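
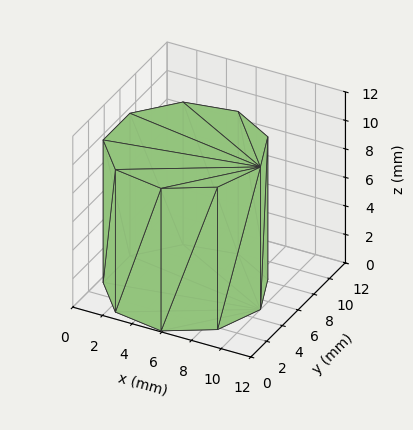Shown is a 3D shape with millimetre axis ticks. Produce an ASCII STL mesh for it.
Reading the render: the shape is a regular 9-sided prism (a cylinder approximated with 9 flat sides), circumscribed radius ≈ 5 mm, height ≈ 10 mm (dimensions read to the nearest mm from the axis ticks). For the STL, each face is triangulated and given an outward normal.

solid part
  facet normal 0.0000 0.0000 -1.0000
    outer loop
      vertex 5.9 9.9 0.0
      vertex 8.8 8.2 0.0
      vertex 10.0 5.0 0.0
    endloop
  endfacet
  facet normal 0.0000 0.0000 -1.0000
    outer loop
      vertex 2.5 9.3 0.0
      vertex 5.9 9.9 0.0
      vertex 10.0 5.0 0.0
    endloop
  endfacet
  facet normal 0.0000 0.0000 -1.0000
    outer loop
      vertex 0.3 6.7 0.0
      vertex 2.5 9.3 0.0
      vertex 10.0 5.0 0.0
    endloop
  endfacet
  facet normal 0.0000 0.0000 -1.0000
    outer loop
      vertex 0.3 3.3 0.0
      vertex 0.3 6.7 0.0
      vertex 10.0 5.0 0.0
    endloop
  endfacet
  facet normal 0.0000 0.0000 -1.0000
    outer loop
      vertex 2.5 0.7 0.0
      vertex 0.3 3.3 0.0
      vertex 10.0 5.0 0.0
    endloop
  endfacet
  facet normal 0.0000 0.0000 -1.0000
    outer loop
      vertex 5.9 0.1 0.0
      vertex 2.5 0.7 0.0
      vertex 10.0 5.0 0.0
    endloop
  endfacet
  facet normal 0.0000 0.0000 -1.0000
    outer loop
      vertex 8.8 1.8 0.0
      vertex 5.9 0.1 0.0
      vertex 10.0 5.0 0.0
    endloop
  endfacet
  facet normal 0.0000 0.0000 1.0000
    outer loop
      vertex 10.0 5.0 10.0
      vertex 8.8 8.2 10.0
      vertex 5.9 9.9 10.0
    endloop
  endfacet
  facet normal 0.0000 0.0000 1.0000
    outer loop
      vertex 10.0 5.0 10.0
      vertex 5.9 9.9 10.0
      vertex 2.5 9.3 10.0
    endloop
  endfacet
  facet normal 0.0000 0.0000 1.0000
    outer loop
      vertex 10.0 5.0 10.0
      vertex 2.5 9.3 10.0
      vertex 0.3 6.7 10.0
    endloop
  endfacet
  facet normal 0.0000 0.0000 1.0000
    outer loop
      vertex 10.0 5.0 10.0
      vertex 0.3 6.7 10.0
      vertex 0.3 3.3 10.0
    endloop
  endfacet
  facet normal 0.0000 0.0000 1.0000
    outer loop
      vertex 10.0 5.0 10.0
      vertex 0.3 3.3 10.0
      vertex 2.5 0.7 10.0
    endloop
  endfacet
  facet normal 0.0000 0.0000 1.0000
    outer loop
      vertex 10.0 5.0 10.0
      vertex 2.5 0.7 10.0
      vertex 5.9 0.1 10.0
    endloop
  endfacet
  facet normal 0.0000 0.0000 1.0000
    outer loop
      vertex 10.0 5.0 10.0
      vertex 5.9 0.1 10.0
      vertex 8.8 1.8 10.0
    endloop
  endfacet
  facet normal 0.9363 0.3511 0.0000
    outer loop
      vertex 10.0 5.0 0.0
      vertex 8.8 8.2 0.0
      vertex 8.8 8.2 10.0
    endloop
  endfacet
  facet normal 0.9363 0.3511 0.0000
    outer loop
      vertex 10.0 5.0 0.0
      vertex 8.8 8.2 10.0
      vertex 10.0 5.0 10.0
    endloop
  endfacet
  facet normal 0.5057 0.8627 0.0000
    outer loop
      vertex 8.8 8.2 0.0
      vertex 5.9 9.9 0.0
      vertex 5.9 9.9 10.0
    endloop
  endfacet
  facet normal 0.5057 0.8627 0.0000
    outer loop
      vertex 8.8 8.2 0.0
      vertex 5.9 9.9 10.0
      vertex 8.8 8.2 10.0
    endloop
  endfacet
  facet normal -0.1738 0.9848 0.0000
    outer loop
      vertex 5.9 9.9 0.0
      vertex 2.5 9.3 0.0
      vertex 2.5 9.3 10.0
    endloop
  endfacet
  facet normal -0.1738 0.9848 0.0000
    outer loop
      vertex 5.9 9.9 0.0
      vertex 2.5 9.3 10.0
      vertex 5.9 9.9 10.0
    endloop
  endfacet
  facet normal -0.7634 0.6459 0.0000
    outer loop
      vertex 2.5 9.3 0.0
      vertex 0.3 6.7 0.0
      vertex 0.3 6.7 10.0
    endloop
  endfacet
  facet normal -0.7634 0.6459 0.0000
    outer loop
      vertex 2.5 9.3 0.0
      vertex 0.3 6.7 10.0
      vertex 2.5 9.3 10.0
    endloop
  endfacet
  facet normal -1.0000 0.0000 0.0000
    outer loop
      vertex 0.3 6.7 0.0
      vertex 0.3 3.3 0.0
      vertex 0.3 3.3 10.0
    endloop
  endfacet
  facet normal -1.0000 0.0000 0.0000
    outer loop
      vertex 0.3 6.7 0.0
      vertex 0.3 3.3 10.0
      vertex 0.3 6.7 10.0
    endloop
  endfacet
  facet normal -0.7634 -0.6459 0.0000
    outer loop
      vertex 0.3 3.3 0.0
      vertex 2.5 0.7 0.0
      vertex 2.5 0.7 10.0
    endloop
  endfacet
  facet normal -0.7634 -0.6459 0.0000
    outer loop
      vertex 0.3 3.3 0.0
      vertex 2.5 0.7 10.0
      vertex 0.3 3.3 10.0
    endloop
  endfacet
  facet normal -0.1738 -0.9848 0.0000
    outer loop
      vertex 2.5 0.7 0.0
      vertex 5.9 0.1 0.0
      vertex 5.9 0.1 10.0
    endloop
  endfacet
  facet normal -0.1738 -0.9848 0.0000
    outer loop
      vertex 2.5 0.7 0.0
      vertex 5.9 0.1 10.0
      vertex 2.5 0.7 10.0
    endloop
  endfacet
  facet normal 0.5057 -0.8627 0.0000
    outer loop
      vertex 5.9 0.1 0.0
      vertex 8.8 1.8 0.0
      vertex 8.8 1.8 10.0
    endloop
  endfacet
  facet normal 0.5057 -0.8627 0.0000
    outer loop
      vertex 5.9 0.1 0.0
      vertex 8.8 1.8 10.0
      vertex 5.9 0.1 10.0
    endloop
  endfacet
  facet normal 0.9363 -0.3511 0.0000
    outer loop
      vertex 8.8 1.8 0.0
      vertex 10.0 5.0 0.0
      vertex 10.0 5.0 10.0
    endloop
  endfacet
  facet normal 0.9363 -0.3511 0.0000
    outer loop
      vertex 8.8 1.8 0.0
      vertex 10.0 5.0 10.0
      vertex 8.8 1.8 10.0
    endloop
  endfacet
endsolid part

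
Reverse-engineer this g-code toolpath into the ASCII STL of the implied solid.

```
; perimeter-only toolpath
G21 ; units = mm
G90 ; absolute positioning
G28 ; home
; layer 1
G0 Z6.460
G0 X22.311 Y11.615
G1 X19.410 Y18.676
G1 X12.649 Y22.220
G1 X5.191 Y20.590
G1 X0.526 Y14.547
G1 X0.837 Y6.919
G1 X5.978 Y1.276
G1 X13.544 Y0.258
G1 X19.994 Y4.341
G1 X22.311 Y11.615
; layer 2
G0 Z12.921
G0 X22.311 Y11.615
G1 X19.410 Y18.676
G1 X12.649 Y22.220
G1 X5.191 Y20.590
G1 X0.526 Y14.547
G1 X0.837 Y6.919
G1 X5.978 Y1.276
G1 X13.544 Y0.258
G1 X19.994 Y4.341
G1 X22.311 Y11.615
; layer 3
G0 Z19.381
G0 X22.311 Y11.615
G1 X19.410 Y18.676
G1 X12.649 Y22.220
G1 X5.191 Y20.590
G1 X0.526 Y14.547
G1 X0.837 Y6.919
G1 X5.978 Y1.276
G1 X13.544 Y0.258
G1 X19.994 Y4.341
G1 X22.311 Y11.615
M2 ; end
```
solid part
  facet normal 0.0000 0.0000 -1.0000
    outer loop
      vertex 12.649 22.220 0.000
      vertex 19.410 18.676 0.000
      vertex 22.311 11.615 0.000
    endloop
  endfacet
  facet normal 0.0000 0.0000 -1.0000
    outer loop
      vertex 5.191 20.590 0.000
      vertex 12.649 22.220 0.000
      vertex 22.311 11.615 0.000
    endloop
  endfacet
  facet normal 0.0000 0.0000 -1.0000
    outer loop
      vertex 0.526 14.547 0.000
      vertex 5.191 20.590 0.000
      vertex 22.311 11.615 0.000
    endloop
  endfacet
  facet normal 0.0000 0.0000 -1.0000
    outer loop
      vertex 0.837 6.919 0.000
      vertex 0.526 14.547 0.000
      vertex 22.311 11.615 0.000
    endloop
  endfacet
  facet normal 0.0000 0.0000 -1.0000
    outer loop
      vertex 5.978 1.276 0.000
      vertex 0.837 6.919 0.000
      vertex 22.311 11.615 0.000
    endloop
  endfacet
  facet normal 0.0000 0.0000 -1.0000
    outer loop
      vertex 13.544 0.258 0.000
      vertex 5.978 1.276 0.000
      vertex 22.311 11.615 0.000
    endloop
  endfacet
  facet normal 0.0000 0.0000 -1.0000
    outer loop
      vertex 19.994 4.341 0.000
      vertex 13.544 0.258 0.000
      vertex 22.311 11.615 0.000
    endloop
  endfacet
  facet normal 0.0000 0.0000 1.0000
    outer loop
      vertex 22.311 11.615 19.381
      vertex 19.410 18.676 19.381
      vertex 12.649 22.220 19.381
    endloop
  endfacet
  facet normal 0.0000 0.0000 1.0000
    outer loop
      vertex 22.311 11.615 19.381
      vertex 12.649 22.220 19.381
      vertex 5.191 20.590 19.381
    endloop
  endfacet
  facet normal 0.0000 0.0000 1.0000
    outer loop
      vertex 22.311 11.615 19.381
      vertex 5.191 20.590 19.381
      vertex 0.526 14.547 19.381
    endloop
  endfacet
  facet normal 0.0000 0.0000 1.0000
    outer loop
      vertex 22.311 11.615 19.381
      vertex 0.526 14.547 19.381
      vertex 0.837 6.919 19.381
    endloop
  endfacet
  facet normal 0.0000 0.0000 1.0000
    outer loop
      vertex 22.311 11.615 19.381
      vertex 0.837 6.919 19.381
      vertex 5.978 1.276 19.381
    endloop
  endfacet
  facet normal 0.0000 0.0000 1.0000
    outer loop
      vertex 22.311 11.615 19.381
      vertex 5.978 1.276 19.381
      vertex 13.544 0.258 19.381
    endloop
  endfacet
  facet normal 0.0000 0.0000 1.0000
    outer loop
      vertex 22.311 11.615 19.381
      vertex 13.544 0.258 19.381
      vertex 19.994 4.341 19.381
    endloop
  endfacet
  facet normal 0.9250 0.3800 0.0000
    outer loop
      vertex 22.311 11.615 0.000
      vertex 19.410 18.676 0.000
      vertex 19.410 18.676 19.381
    endloop
  endfacet
  facet normal 0.9250 0.3800 0.0000
    outer loop
      vertex 22.311 11.615 0.000
      vertex 19.410 18.676 19.381
      vertex 22.311 11.615 19.381
    endloop
  endfacet
  facet normal 0.4643 0.8857 0.0000
    outer loop
      vertex 19.410 18.676 0.000
      vertex 12.649 22.220 0.000
      vertex 12.649 22.220 19.381
    endloop
  endfacet
  facet normal 0.4643 0.8857 0.0000
    outer loop
      vertex 19.410 18.676 0.000
      vertex 12.649 22.220 19.381
      vertex 19.410 18.676 19.381
    endloop
  endfacet
  facet normal -0.2135 0.9769 0.0000
    outer loop
      vertex 12.649 22.220 0.000
      vertex 5.191 20.590 0.000
      vertex 5.191 20.590 19.381
    endloop
  endfacet
  facet normal -0.2135 0.9769 0.0000
    outer loop
      vertex 12.649 22.220 0.000
      vertex 5.191 20.590 19.381
      vertex 12.649 22.220 19.381
    endloop
  endfacet
  facet normal -0.7916 0.6111 0.0000
    outer loop
      vertex 5.191 20.590 0.000
      vertex 0.526 14.547 0.000
      vertex 0.526 14.547 19.381
    endloop
  endfacet
  facet normal -0.7916 0.6111 0.0000
    outer loop
      vertex 5.191 20.590 0.000
      vertex 0.526 14.547 19.381
      vertex 5.191 20.590 19.381
    endloop
  endfacet
  facet normal -0.9992 -0.0407 0.0000
    outer loop
      vertex 0.526 14.547 0.000
      vertex 0.837 6.919 0.000
      vertex 0.837 6.919 19.381
    endloop
  endfacet
  facet normal -0.9992 -0.0407 0.0000
    outer loop
      vertex 0.526 14.547 0.000
      vertex 0.837 6.919 19.381
      vertex 0.526 14.547 19.381
    endloop
  endfacet
  facet normal -0.7392 -0.6735 0.0000
    outer loop
      vertex 0.837 6.919 0.000
      vertex 5.978 1.276 0.000
      vertex 5.978 1.276 19.381
    endloop
  endfacet
  facet normal -0.7392 -0.6735 0.0000
    outer loop
      vertex 0.837 6.919 0.000
      vertex 5.978 1.276 19.381
      vertex 0.837 6.919 19.381
    endloop
  endfacet
  facet normal -0.1333 -0.9911 0.0000
    outer loop
      vertex 5.978 1.276 0.000
      vertex 13.544 0.258 0.000
      vertex 13.544 0.258 19.381
    endloop
  endfacet
  facet normal -0.1333 -0.9911 0.0000
    outer loop
      vertex 5.978 1.276 0.000
      vertex 13.544 0.258 19.381
      vertex 5.978 1.276 19.381
    endloop
  endfacet
  facet normal 0.5349 -0.8449 0.0000
    outer loop
      vertex 13.544 0.258 0.000
      vertex 19.994 4.341 0.000
      vertex 19.994 4.341 19.381
    endloop
  endfacet
  facet normal 0.5349 -0.8449 0.0000
    outer loop
      vertex 13.544 0.258 0.000
      vertex 19.994 4.341 19.381
      vertex 13.544 0.258 19.381
    endloop
  endfacet
  facet normal 0.9528 -0.3035 0.0000
    outer loop
      vertex 19.994 4.341 0.000
      vertex 22.311 11.615 0.000
      vertex 22.311 11.615 19.381
    endloop
  endfacet
  facet normal 0.9528 -0.3035 0.0000
    outer loop
      vertex 19.994 4.341 0.000
      vertex 22.311 11.615 19.381
      vertex 19.994 4.341 19.381
    endloop
  endfacet
endsolid part

The G0 Z moves step by Δz≈6.460 mm. Every layer's G1 loop is the same polygon, so the solid is a straight extrusion of it from z=0 to z≈19.4. Closing with flat bottom and top caps and triangulating gives 32 facets — a regular 9-sided prism (a cylinder approximated with 9 flat sides), circumscribed radius ≈ 11.2 mm, height ≈ 19.4 mm.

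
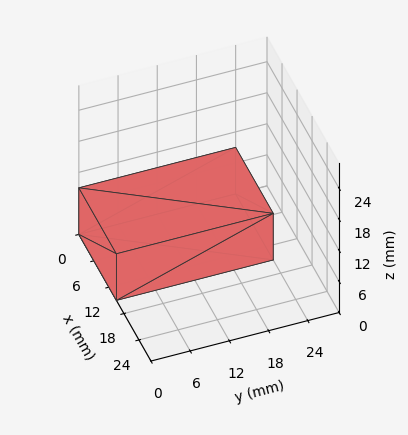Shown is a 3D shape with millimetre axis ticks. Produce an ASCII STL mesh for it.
Reading the render: the shape is a rectangular box, roughly 15 × 24 mm footprint and 9 mm tall (dimensions read to the nearest mm from the axis ticks). For the STL, each face is triangulated and given an outward normal.

solid part
  facet normal 0.0000 0.0000 -1.0000
    outer loop
      vertex 15.0 24.0 0.0
      vertex 15.0 0.0 0.0
      vertex 0.0 0.0 0.0
    endloop
  endfacet
  facet normal 0.0000 0.0000 -1.0000
    outer loop
      vertex 0.0 24.0 0.0
      vertex 15.0 24.0 0.0
      vertex 0.0 0.0 0.0
    endloop
  endfacet
  facet normal 0.0000 0.0000 1.0000
    outer loop
      vertex 0.0 0.0 9.0
      vertex 15.0 0.0 9.0
      vertex 15.0 24.0 9.0
    endloop
  endfacet
  facet normal 0.0000 0.0000 1.0000
    outer loop
      vertex 0.0 0.0 9.0
      vertex 15.0 24.0 9.0
      vertex 0.0 24.0 9.0
    endloop
  endfacet
  facet normal 0.0000 -1.0000 0.0000
    outer loop
      vertex 0.0 0.0 0.0
      vertex 15.0 0.0 0.0
      vertex 15.0 0.0 9.0
    endloop
  endfacet
  facet normal 0.0000 -1.0000 0.0000
    outer loop
      vertex 0.0 0.0 0.0
      vertex 15.0 0.0 9.0
      vertex 0.0 0.0 9.0
    endloop
  endfacet
  facet normal 0.0000 1.0000 0.0000
    outer loop
      vertex 15.0 24.0 9.0
      vertex 15.0 24.0 0.0
      vertex 0.0 24.0 0.0
    endloop
  endfacet
  facet normal 0.0000 1.0000 0.0000
    outer loop
      vertex 0.0 24.0 9.0
      vertex 15.0 24.0 9.0
      vertex 0.0 24.0 0.0
    endloop
  endfacet
  facet normal -1.0000 0.0000 0.0000
    outer loop
      vertex 0.0 24.0 9.0
      vertex 0.0 24.0 0.0
      vertex 0.0 0.0 0.0
    endloop
  endfacet
  facet normal -1.0000 0.0000 0.0000
    outer loop
      vertex 0.0 0.0 9.0
      vertex 0.0 24.0 9.0
      vertex 0.0 0.0 0.0
    endloop
  endfacet
  facet normal 1.0000 0.0000 0.0000
    outer loop
      vertex 15.0 0.0 0.0
      vertex 15.0 24.0 0.0
      vertex 15.0 24.0 9.0
    endloop
  endfacet
  facet normal 1.0000 0.0000 0.0000
    outer loop
      vertex 15.0 0.0 0.0
      vertex 15.0 24.0 9.0
      vertex 15.0 0.0 9.0
    endloop
  endfacet
endsolid part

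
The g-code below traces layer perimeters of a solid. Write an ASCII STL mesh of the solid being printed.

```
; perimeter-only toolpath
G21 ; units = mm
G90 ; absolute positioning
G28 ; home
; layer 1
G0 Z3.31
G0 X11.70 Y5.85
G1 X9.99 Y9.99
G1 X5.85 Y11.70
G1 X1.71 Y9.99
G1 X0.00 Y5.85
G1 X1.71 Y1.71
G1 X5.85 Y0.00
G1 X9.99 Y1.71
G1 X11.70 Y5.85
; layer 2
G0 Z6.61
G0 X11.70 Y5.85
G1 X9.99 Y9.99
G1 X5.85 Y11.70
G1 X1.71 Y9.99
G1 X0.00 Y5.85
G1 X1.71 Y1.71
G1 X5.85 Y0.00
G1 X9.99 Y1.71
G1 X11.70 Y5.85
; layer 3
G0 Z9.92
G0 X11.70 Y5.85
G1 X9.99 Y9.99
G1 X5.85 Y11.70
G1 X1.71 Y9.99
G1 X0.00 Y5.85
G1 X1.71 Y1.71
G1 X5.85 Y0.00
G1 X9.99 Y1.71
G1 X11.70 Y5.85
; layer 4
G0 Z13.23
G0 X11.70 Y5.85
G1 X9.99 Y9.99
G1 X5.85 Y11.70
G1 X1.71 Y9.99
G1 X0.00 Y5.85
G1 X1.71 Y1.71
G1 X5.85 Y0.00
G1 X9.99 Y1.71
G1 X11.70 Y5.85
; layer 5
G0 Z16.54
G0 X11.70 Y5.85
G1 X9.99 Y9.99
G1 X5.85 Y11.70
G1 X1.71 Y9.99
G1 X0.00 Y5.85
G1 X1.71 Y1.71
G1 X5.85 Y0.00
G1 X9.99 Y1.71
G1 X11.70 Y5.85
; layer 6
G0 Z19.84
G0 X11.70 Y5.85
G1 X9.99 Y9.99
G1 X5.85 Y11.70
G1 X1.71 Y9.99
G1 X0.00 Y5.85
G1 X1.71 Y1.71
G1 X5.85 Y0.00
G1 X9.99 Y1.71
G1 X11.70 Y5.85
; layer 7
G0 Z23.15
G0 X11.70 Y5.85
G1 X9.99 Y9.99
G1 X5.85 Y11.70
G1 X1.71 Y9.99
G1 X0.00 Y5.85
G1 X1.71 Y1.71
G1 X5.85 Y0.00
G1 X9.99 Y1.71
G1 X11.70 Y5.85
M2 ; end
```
solid part
  facet normal 0.0000 0.0000 -1.0000
    outer loop
      vertex 5.85 11.70 0.00
      vertex 9.99 9.99 0.00
      vertex 11.70 5.85 0.00
    endloop
  endfacet
  facet normal 0.0000 0.0000 -1.0000
    outer loop
      vertex 1.71 9.99 0.00
      vertex 5.85 11.70 0.00
      vertex 11.70 5.85 0.00
    endloop
  endfacet
  facet normal 0.0000 0.0000 -1.0000
    outer loop
      vertex 0.00 5.85 0.00
      vertex 1.71 9.99 0.00
      vertex 11.70 5.85 0.00
    endloop
  endfacet
  facet normal 0.0000 0.0000 -1.0000
    outer loop
      vertex 1.71 1.71 0.00
      vertex 0.00 5.85 0.00
      vertex 11.70 5.85 0.00
    endloop
  endfacet
  facet normal 0.0000 0.0000 -1.0000
    outer loop
      vertex 5.85 0.00 0.00
      vertex 1.71 1.71 0.00
      vertex 11.70 5.85 0.00
    endloop
  endfacet
  facet normal 0.0000 0.0000 -1.0000
    outer loop
      vertex 9.99 1.71 0.00
      vertex 5.85 0.00 0.00
      vertex 11.70 5.85 0.00
    endloop
  endfacet
  facet normal 0.0000 0.0000 1.0000
    outer loop
      vertex 11.70 5.85 23.15
      vertex 9.99 9.99 23.15
      vertex 5.85 11.70 23.15
    endloop
  endfacet
  facet normal 0.0000 0.0000 1.0000
    outer loop
      vertex 11.70 5.85 23.15
      vertex 5.85 11.70 23.15
      vertex 1.71 9.99 23.15
    endloop
  endfacet
  facet normal 0.0000 0.0000 1.0000
    outer loop
      vertex 11.70 5.85 23.15
      vertex 1.71 9.99 23.15
      vertex 0.00 5.85 23.15
    endloop
  endfacet
  facet normal 0.0000 0.0000 1.0000
    outer loop
      vertex 11.70 5.85 23.15
      vertex 0.00 5.85 23.15
      vertex 1.71 1.71 23.15
    endloop
  endfacet
  facet normal 0.0000 0.0000 1.0000
    outer loop
      vertex 11.70 5.85 23.15
      vertex 1.71 1.71 23.15
      vertex 5.85 0.00 23.15
    endloop
  endfacet
  facet normal 0.0000 0.0000 1.0000
    outer loop
      vertex 11.70 5.85 23.15
      vertex 5.85 0.00 23.15
      vertex 9.99 1.71 23.15
    endloop
  endfacet
  facet normal 0.9243 0.3818 0.0000
    outer loop
      vertex 11.70 5.85 0.00
      vertex 9.99 9.99 0.00
      vertex 9.99 9.99 23.15
    endloop
  endfacet
  facet normal 0.9243 0.3818 0.0000
    outer loop
      vertex 11.70 5.85 0.00
      vertex 9.99 9.99 23.15
      vertex 11.70 5.85 23.15
    endloop
  endfacet
  facet normal 0.3818 0.9243 0.0000
    outer loop
      vertex 9.99 9.99 0.00
      vertex 5.85 11.70 0.00
      vertex 5.85 11.70 23.15
    endloop
  endfacet
  facet normal 0.3818 0.9243 0.0000
    outer loop
      vertex 9.99 9.99 0.00
      vertex 5.85 11.70 23.15
      vertex 9.99 9.99 23.15
    endloop
  endfacet
  facet normal -0.3818 0.9243 0.0000
    outer loop
      vertex 5.85 11.70 0.00
      vertex 1.71 9.99 0.00
      vertex 1.71 9.99 23.15
    endloop
  endfacet
  facet normal -0.3818 0.9243 0.0000
    outer loop
      vertex 5.85 11.70 0.00
      vertex 1.71 9.99 23.15
      vertex 5.85 11.70 23.15
    endloop
  endfacet
  facet normal -0.9243 0.3818 0.0000
    outer loop
      vertex 1.71 9.99 0.00
      vertex 0.00 5.85 0.00
      vertex 0.00 5.85 23.15
    endloop
  endfacet
  facet normal -0.9243 0.3818 0.0000
    outer loop
      vertex 1.71 9.99 0.00
      vertex 0.00 5.85 23.15
      vertex 1.71 9.99 23.15
    endloop
  endfacet
  facet normal -0.9243 -0.3818 0.0000
    outer loop
      vertex 0.00 5.85 0.00
      vertex 1.71 1.71 0.00
      vertex 1.71 1.71 23.15
    endloop
  endfacet
  facet normal -0.9243 -0.3818 0.0000
    outer loop
      vertex 0.00 5.85 0.00
      vertex 1.71 1.71 23.15
      vertex 0.00 5.85 23.15
    endloop
  endfacet
  facet normal -0.3818 -0.9243 0.0000
    outer loop
      vertex 1.71 1.71 0.00
      vertex 5.85 0.00 0.00
      vertex 5.85 0.00 23.15
    endloop
  endfacet
  facet normal -0.3818 -0.9243 0.0000
    outer loop
      vertex 1.71 1.71 0.00
      vertex 5.85 0.00 23.15
      vertex 1.71 1.71 23.15
    endloop
  endfacet
  facet normal 0.3818 -0.9243 0.0000
    outer loop
      vertex 5.85 0.00 0.00
      vertex 9.99 1.71 0.00
      vertex 9.99 1.71 23.15
    endloop
  endfacet
  facet normal 0.3818 -0.9243 0.0000
    outer loop
      vertex 5.85 0.00 0.00
      vertex 9.99 1.71 23.15
      vertex 5.85 0.00 23.15
    endloop
  endfacet
  facet normal 0.9243 -0.3818 0.0000
    outer loop
      vertex 9.99 1.71 0.00
      vertex 11.70 5.85 0.00
      vertex 11.70 5.85 23.15
    endloop
  endfacet
  facet normal 0.9243 -0.3818 0.0000
    outer loop
      vertex 9.99 1.71 0.00
      vertex 11.70 5.85 23.15
      vertex 9.99 1.71 23.15
    endloop
  endfacet
endsolid part

The G0 Z moves step by Δz≈3.31 mm. Every layer's G1 loop is the same polygon, so the solid is a straight extrusion of it from z=0 to z≈23.1. Closing with flat bottom and top caps and triangulating gives 28 facets — a regular 8-sided prism (a cylinder approximated with 8 flat sides), circumscribed radius ≈ 5.85 mm, height ≈ 23.1 mm.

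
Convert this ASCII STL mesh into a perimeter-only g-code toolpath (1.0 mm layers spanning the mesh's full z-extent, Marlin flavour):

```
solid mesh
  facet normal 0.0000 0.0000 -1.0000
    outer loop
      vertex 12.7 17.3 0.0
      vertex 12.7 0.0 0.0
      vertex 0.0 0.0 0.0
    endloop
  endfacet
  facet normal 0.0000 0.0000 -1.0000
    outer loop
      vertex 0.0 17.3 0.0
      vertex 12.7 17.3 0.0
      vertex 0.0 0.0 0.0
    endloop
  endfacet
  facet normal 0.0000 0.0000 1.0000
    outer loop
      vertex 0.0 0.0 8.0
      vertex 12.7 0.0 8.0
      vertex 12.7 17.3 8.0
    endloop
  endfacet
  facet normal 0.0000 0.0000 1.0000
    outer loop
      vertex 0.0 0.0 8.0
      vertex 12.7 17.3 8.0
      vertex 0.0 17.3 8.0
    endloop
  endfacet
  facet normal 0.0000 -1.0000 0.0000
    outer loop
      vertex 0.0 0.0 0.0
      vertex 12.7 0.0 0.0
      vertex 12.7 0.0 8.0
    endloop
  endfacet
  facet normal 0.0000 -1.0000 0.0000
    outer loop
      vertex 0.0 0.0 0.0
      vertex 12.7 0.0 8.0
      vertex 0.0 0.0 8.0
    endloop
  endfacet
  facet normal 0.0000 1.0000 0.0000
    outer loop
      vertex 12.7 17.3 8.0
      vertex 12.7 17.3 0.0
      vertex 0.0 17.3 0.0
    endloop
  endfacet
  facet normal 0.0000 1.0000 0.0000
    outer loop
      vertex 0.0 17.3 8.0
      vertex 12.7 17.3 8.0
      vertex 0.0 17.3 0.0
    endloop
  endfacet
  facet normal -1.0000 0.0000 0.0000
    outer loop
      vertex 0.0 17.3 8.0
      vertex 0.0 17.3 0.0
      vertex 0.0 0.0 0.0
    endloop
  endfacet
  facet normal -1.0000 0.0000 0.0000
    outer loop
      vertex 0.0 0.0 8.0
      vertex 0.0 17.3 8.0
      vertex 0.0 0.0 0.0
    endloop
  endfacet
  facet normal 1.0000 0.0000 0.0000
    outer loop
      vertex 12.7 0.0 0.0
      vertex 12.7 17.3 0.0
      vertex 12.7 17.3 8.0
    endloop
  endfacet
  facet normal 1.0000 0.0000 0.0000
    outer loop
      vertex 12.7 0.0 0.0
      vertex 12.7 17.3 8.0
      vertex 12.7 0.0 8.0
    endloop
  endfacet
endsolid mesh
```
; perimeter-only toolpath
G21 ; units = mm
G90 ; absolute positioning
G28 ; home
; layer 1
G0 Z1.0
G0 X0.0 Y0.0
G1 X12.7 Y0.0
G1 X12.7 Y17.3
G1 X0.0 Y17.3
G1 X0.0 Y0.0
; layer 2
G0 Z2.0
G0 X0.0 Y0.0
G1 X12.7 Y0.0
G1 X12.7 Y17.3
G1 X0.0 Y17.3
G1 X0.0 Y0.0
; layer 3
G0 Z3.0
G0 X0.0 Y0.0
G1 X12.7 Y0.0
G1 X12.7 Y17.3
G1 X0.0 Y17.3
G1 X0.0 Y0.0
; layer 4
G0 Z4.0
G0 X0.0 Y0.0
G1 X12.7 Y0.0
G1 X12.7 Y17.3
G1 X0.0 Y17.3
G1 X0.0 Y0.0
; layer 5
G0 Z5.0
G0 X0.0 Y0.0
G1 X12.7 Y0.0
G1 X12.7 Y17.3
G1 X0.0 Y17.3
G1 X0.0 Y0.0
; layer 6
G0 Z6.0
G0 X0.0 Y0.0
G1 X12.7 Y0.0
G1 X12.7 Y17.3
G1 X0.0 Y17.3
G1 X0.0 Y0.0
; layer 7
G0 Z7.0
G0 X0.0 Y0.0
G1 X12.7 Y0.0
G1 X12.7 Y17.3
G1 X0.0 Y17.3
G1 X0.0 Y0.0
; layer 8
G0 Z8.0
G0 X0.0 Y0.0
G1 X12.7 Y0.0
G1 X12.7 Y17.3
G1 X0.0 Y17.3
G1 X0.0 Y0.0
M2 ; end

The solid is a rectangular box, roughly 12.7 × 17.3 mm footprint and 8 mm tall. Slicing at Δz = 1.0 mm — 8 equal slices spanning the solid's height, so layer i sits at z = i·h/8 — gives 8 non-empty perimeters. Each is a 4-segment closed polygon; G0 lifts to the layer z and rapids to the start vertex, then G1 traces the edges.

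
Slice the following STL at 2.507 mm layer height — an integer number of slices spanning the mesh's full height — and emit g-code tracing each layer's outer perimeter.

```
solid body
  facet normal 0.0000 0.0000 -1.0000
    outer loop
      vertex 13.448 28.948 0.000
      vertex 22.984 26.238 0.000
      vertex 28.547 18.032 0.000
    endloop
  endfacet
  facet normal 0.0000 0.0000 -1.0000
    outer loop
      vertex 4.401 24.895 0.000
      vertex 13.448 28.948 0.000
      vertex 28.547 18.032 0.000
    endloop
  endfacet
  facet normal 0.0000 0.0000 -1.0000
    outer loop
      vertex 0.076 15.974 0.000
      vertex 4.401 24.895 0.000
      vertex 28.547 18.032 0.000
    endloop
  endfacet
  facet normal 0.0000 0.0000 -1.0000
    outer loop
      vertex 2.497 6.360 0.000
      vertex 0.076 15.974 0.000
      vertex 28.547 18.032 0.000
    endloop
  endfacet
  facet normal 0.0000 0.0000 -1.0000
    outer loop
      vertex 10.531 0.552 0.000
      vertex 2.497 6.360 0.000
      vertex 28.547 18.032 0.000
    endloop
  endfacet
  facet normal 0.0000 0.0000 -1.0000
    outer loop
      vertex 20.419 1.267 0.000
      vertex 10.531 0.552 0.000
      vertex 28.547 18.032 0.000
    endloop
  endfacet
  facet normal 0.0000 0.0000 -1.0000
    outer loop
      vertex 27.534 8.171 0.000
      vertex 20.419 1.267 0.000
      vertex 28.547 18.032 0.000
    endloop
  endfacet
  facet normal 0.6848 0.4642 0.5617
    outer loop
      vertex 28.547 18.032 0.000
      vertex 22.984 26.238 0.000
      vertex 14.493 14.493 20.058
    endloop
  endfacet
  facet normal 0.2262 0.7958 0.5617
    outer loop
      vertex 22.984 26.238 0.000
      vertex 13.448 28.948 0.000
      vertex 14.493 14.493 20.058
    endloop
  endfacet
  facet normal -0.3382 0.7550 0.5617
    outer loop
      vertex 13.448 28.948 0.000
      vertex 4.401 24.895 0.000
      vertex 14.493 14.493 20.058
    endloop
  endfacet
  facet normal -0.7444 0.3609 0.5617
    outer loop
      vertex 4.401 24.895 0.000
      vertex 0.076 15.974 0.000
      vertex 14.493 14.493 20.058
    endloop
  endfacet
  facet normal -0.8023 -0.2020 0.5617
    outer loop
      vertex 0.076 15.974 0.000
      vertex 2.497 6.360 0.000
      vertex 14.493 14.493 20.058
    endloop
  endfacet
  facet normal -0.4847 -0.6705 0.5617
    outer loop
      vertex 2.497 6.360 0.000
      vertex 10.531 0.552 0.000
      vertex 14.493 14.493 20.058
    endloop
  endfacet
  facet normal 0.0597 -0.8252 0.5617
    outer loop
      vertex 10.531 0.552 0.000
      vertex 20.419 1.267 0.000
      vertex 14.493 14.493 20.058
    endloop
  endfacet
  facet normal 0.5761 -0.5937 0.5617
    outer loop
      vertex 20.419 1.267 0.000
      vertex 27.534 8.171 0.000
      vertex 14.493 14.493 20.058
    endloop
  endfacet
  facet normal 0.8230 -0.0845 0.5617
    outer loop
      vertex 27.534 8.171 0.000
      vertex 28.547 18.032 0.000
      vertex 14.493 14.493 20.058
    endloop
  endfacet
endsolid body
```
; perimeter-only toolpath
G21 ; units = mm
G90 ; absolute positioning
G28 ; home
; layer 1
G0 Z2.507
G0 X26.790 Y17.590
G1 X21.923 Y24.770
G1 X13.579 Y27.141
G1 X5.662 Y23.595
G1 X1.878 Y15.789
G1 X3.997 Y7.377
G1 X11.026 Y2.295
G1 X19.678 Y2.920
G1 X25.904 Y8.961
G1 X26.790 Y17.590
; layer 2
G0 Z5.014
G0 X25.034 Y17.147
G1 X20.861 Y23.302
G1 X13.709 Y25.334
G1 X6.924 Y22.294
G1 X3.680 Y15.604
G1 X5.496 Y8.393
G1 X11.522 Y4.037
G1 X18.938 Y4.574
G1 X24.274 Y9.752
G1 X25.034 Y17.147
; layer 3
G0 Z7.522
G0 X23.277 Y16.705
G1 X19.800 Y21.834
G1 X13.840 Y23.527
G1 X8.185 Y20.994
G1 X5.482 Y15.419
G1 X6.995 Y9.410
G1 X12.017 Y5.780
G1 X18.197 Y6.227
G1 X22.644 Y10.542
G1 X23.277 Y16.705
; layer 4
G0 Z10.029
G0 X21.520 Y16.262
G1 X18.739 Y20.366
G1 X13.971 Y21.721
G1 X9.447 Y19.694
G1 X7.285 Y15.233
G1 X8.495 Y10.427
G1 X12.512 Y7.522
G1 X17.456 Y7.880
G1 X21.014 Y11.332
G1 X21.520 Y16.262
; layer 5
G0 Z12.536
G0 X19.763 Y15.820
G1 X17.677 Y18.897
G1 X14.101 Y19.914
G1 X10.709 Y18.394
G1 X9.087 Y15.048
G1 X9.995 Y11.443
G1 X13.007 Y9.265
G1 X16.715 Y9.533
G1 X19.383 Y12.122
G1 X19.763 Y15.820
; layer 6
G0 Z15.043
G0 X18.006 Y15.378
G1 X16.616 Y17.429
G1 X14.232 Y18.107
G1 X11.970 Y17.093
G1 X10.889 Y14.863
G1 X11.494 Y12.460
G1 X13.502 Y11.008
G1 X15.974 Y11.187
G1 X17.753 Y12.912
G1 X18.006 Y15.378
; layer 7
G0 Z17.551
G0 X16.250 Y14.935
G1 X15.554 Y15.961
G1 X14.362 Y16.300
G1 X13.232 Y15.793
G1 X12.691 Y14.678
G1 X12.994 Y13.476
G1 X13.998 Y12.750
G1 X15.234 Y12.840
G1 X16.123 Y13.703
G1 X16.250 Y14.935
M2 ; end

The solid is a regular 9-sided pyramid, base circumscribed radius ≈ 14.5 mm, apex at z ≈ 20.1 mm. Slicing at Δz = 2.507 mm — 8 equal slices spanning the solid's height, so layer i sits at z = i·h/8 — gives 7 non-empty perimeters. Each is a 9-segment closed polygon; G0 lifts to the layer z and rapids to the start vertex, then G1 traces the edges. The cross-section shrinks linearly with z (the slice at the apex is degenerate and omitted).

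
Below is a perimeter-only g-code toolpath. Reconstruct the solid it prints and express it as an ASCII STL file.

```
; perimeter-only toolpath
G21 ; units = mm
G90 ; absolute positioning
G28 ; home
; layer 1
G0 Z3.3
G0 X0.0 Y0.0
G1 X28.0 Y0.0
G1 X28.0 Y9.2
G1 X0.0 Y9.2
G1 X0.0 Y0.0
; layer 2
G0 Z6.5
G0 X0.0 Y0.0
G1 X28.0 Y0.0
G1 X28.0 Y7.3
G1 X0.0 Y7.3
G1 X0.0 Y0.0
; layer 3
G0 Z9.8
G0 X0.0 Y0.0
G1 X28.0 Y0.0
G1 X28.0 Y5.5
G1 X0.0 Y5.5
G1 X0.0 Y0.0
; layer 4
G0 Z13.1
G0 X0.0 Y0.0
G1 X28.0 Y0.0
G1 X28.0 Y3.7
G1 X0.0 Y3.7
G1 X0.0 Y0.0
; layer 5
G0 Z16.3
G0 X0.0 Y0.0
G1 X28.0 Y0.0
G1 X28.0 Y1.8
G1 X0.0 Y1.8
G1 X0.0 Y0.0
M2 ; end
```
solid part
  facet normal 0.0000 0.0000 -1.0000
    outer loop
      vertex 28.0 11.0 0.0
      vertex 28.0 0.0 0.0
      vertex 0.0 0.0 0.0
    endloop
  endfacet
  facet normal 0.0000 0.0000 -1.0000
    outer loop
      vertex 0.0 11.0 0.0
      vertex 28.0 11.0 0.0
      vertex 0.0 0.0 0.0
    endloop
  endfacet
  facet normal 0.0000 -1.0000 0.0000
    outer loop
      vertex 0.0 0.0 0.0
      vertex 28.0 0.0 0.0
      vertex 28.0 0.0 19.6
    endloop
  endfacet
  facet normal 0.0000 -1.0000 0.0000
    outer loop
      vertex 0.0 0.0 0.0
      vertex 28.0 0.0 19.6
      vertex 0.0 0.0 19.6
    endloop
  endfacet
  facet normal 0.0000 0.8721 0.4894
    outer loop
      vertex 0.0 0.0 19.6
      vertex 28.0 0.0 19.6
      vertex 28.0 11.0 0.0
    endloop
  endfacet
  facet normal 0.0000 0.8721 0.4894
    outer loop
      vertex 0.0 0.0 19.6
      vertex 28.0 11.0 0.0
      vertex 0.0 11.0 0.0
    endloop
  endfacet
  facet normal -1.0000 0.0000 0.0000
    outer loop
      vertex 0.0 0.0 19.6
      vertex 0.0 11.0 0.0
      vertex 0.0 0.0 0.0
    endloop
  endfacet
  facet normal 1.0000 0.0000 0.0000
    outer loop
      vertex 28.0 0.0 0.0
      vertex 28.0 11.0 0.0
      vertex 28.0 0.0 19.6
    endloop
  endfacet
endsolid part

The G0 Z moves step by Δz≈3.3 mm. The G1 loops shrink linearly with z, so the solid tapers from its base footprint up to z≈19.6. Closing with a flat bottom cap and the tapered top and triangulating gives 8 facets — a wedge (ramp): 28 × 11 mm base, rising to 19.6 mm along the y=0 edge and sloping linearly to z=0 at y=11.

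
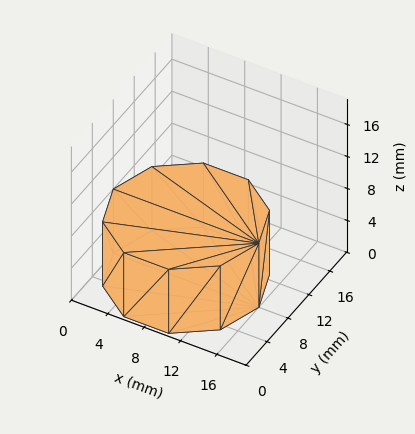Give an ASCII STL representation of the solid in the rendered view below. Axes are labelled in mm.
Reading the render: the shape is a regular 10-sided prism (a cylinder approximated with 10 flat sides), circumscribed radius ≈ 8 mm, height ≈ 8 mm (dimensions read to the nearest mm from the axis ticks). For the STL, each face is triangulated and given an outward normal.

solid part
  facet normal 0.0000 0.0000 -1.0000
    outer loop
      vertex 10.472 15.608 0.000
      vertex 14.472 12.702 0.000
      vertex 16.000 8.000 0.000
    endloop
  endfacet
  facet normal 0.0000 0.0000 -1.0000
    outer loop
      vertex 5.528 15.608 0.000
      vertex 10.472 15.608 0.000
      vertex 16.000 8.000 0.000
    endloop
  endfacet
  facet normal 0.0000 0.0000 -1.0000
    outer loop
      vertex 1.528 12.702 0.000
      vertex 5.528 15.608 0.000
      vertex 16.000 8.000 0.000
    endloop
  endfacet
  facet normal 0.0000 0.0000 -1.0000
    outer loop
      vertex 0.000 8.000 0.000
      vertex 1.528 12.702 0.000
      vertex 16.000 8.000 0.000
    endloop
  endfacet
  facet normal 0.0000 0.0000 -1.0000
    outer loop
      vertex 1.528 3.298 0.000
      vertex 0.000 8.000 0.000
      vertex 16.000 8.000 0.000
    endloop
  endfacet
  facet normal 0.0000 0.0000 -1.0000
    outer loop
      vertex 5.528 0.392 0.000
      vertex 1.528 3.298 0.000
      vertex 16.000 8.000 0.000
    endloop
  endfacet
  facet normal 0.0000 0.0000 -1.0000
    outer loop
      vertex 10.472 0.392 0.000
      vertex 5.528 0.392 0.000
      vertex 16.000 8.000 0.000
    endloop
  endfacet
  facet normal 0.0000 0.0000 -1.0000
    outer loop
      vertex 14.472 3.298 0.000
      vertex 10.472 0.392 0.000
      vertex 16.000 8.000 0.000
    endloop
  endfacet
  facet normal 0.0000 0.0000 1.0000
    outer loop
      vertex 16.000 8.000 8.000
      vertex 14.472 12.702 8.000
      vertex 10.472 15.608 8.000
    endloop
  endfacet
  facet normal 0.0000 0.0000 1.0000
    outer loop
      vertex 16.000 8.000 8.000
      vertex 10.472 15.608 8.000
      vertex 5.528 15.608 8.000
    endloop
  endfacet
  facet normal 0.0000 0.0000 1.0000
    outer loop
      vertex 16.000 8.000 8.000
      vertex 5.528 15.608 8.000
      vertex 1.528 12.702 8.000
    endloop
  endfacet
  facet normal 0.0000 0.0000 1.0000
    outer loop
      vertex 16.000 8.000 8.000
      vertex 1.528 12.702 8.000
      vertex 0.000 8.000 8.000
    endloop
  endfacet
  facet normal 0.0000 0.0000 1.0000
    outer loop
      vertex 16.000 8.000 8.000
      vertex 0.000 8.000 8.000
      vertex 1.528 3.298 8.000
    endloop
  endfacet
  facet normal 0.0000 0.0000 1.0000
    outer loop
      vertex 16.000 8.000 8.000
      vertex 1.528 3.298 8.000
      vertex 5.528 0.392 8.000
    endloop
  endfacet
  facet normal 0.0000 0.0000 1.0000
    outer loop
      vertex 16.000 8.000 8.000
      vertex 5.528 0.392 8.000
      vertex 10.472 0.392 8.000
    endloop
  endfacet
  facet normal 0.0000 0.0000 1.0000
    outer loop
      vertex 16.000 8.000 8.000
      vertex 10.472 0.392 8.000
      vertex 14.472 3.298 8.000
    endloop
  endfacet
  facet normal 0.9510 0.3091 0.0000
    outer loop
      vertex 16.000 8.000 0.000
      vertex 14.472 12.702 0.000
      vertex 14.472 12.702 8.000
    endloop
  endfacet
  facet normal 0.9510 0.3091 0.0000
    outer loop
      vertex 16.000 8.000 0.000
      vertex 14.472 12.702 8.000
      vertex 16.000 8.000 8.000
    endloop
  endfacet
  facet normal 0.5878 0.8090 0.0000
    outer loop
      vertex 14.472 12.702 0.000
      vertex 10.472 15.608 0.000
      vertex 10.472 15.608 8.000
    endloop
  endfacet
  facet normal 0.5878 0.8090 0.0000
    outer loop
      vertex 14.472 12.702 0.000
      vertex 10.472 15.608 8.000
      vertex 14.472 12.702 8.000
    endloop
  endfacet
  facet normal 0.0000 1.0000 0.0000
    outer loop
      vertex 10.472 15.608 0.000
      vertex 5.528 15.608 0.000
      vertex 5.528 15.608 8.000
    endloop
  endfacet
  facet normal 0.0000 1.0000 0.0000
    outer loop
      vertex 10.472 15.608 0.000
      vertex 5.528 15.608 8.000
      vertex 10.472 15.608 8.000
    endloop
  endfacet
  facet normal -0.5878 0.8090 0.0000
    outer loop
      vertex 5.528 15.608 0.000
      vertex 1.528 12.702 0.000
      vertex 1.528 12.702 8.000
    endloop
  endfacet
  facet normal -0.5878 0.8090 0.0000
    outer loop
      vertex 5.528 15.608 0.000
      vertex 1.528 12.702 8.000
      vertex 5.528 15.608 8.000
    endloop
  endfacet
  facet normal -0.9510 0.3091 0.0000
    outer loop
      vertex 1.528 12.702 0.000
      vertex 0.000 8.000 0.000
      vertex 0.000 8.000 8.000
    endloop
  endfacet
  facet normal -0.9510 0.3091 0.0000
    outer loop
      vertex 1.528 12.702 0.000
      vertex 0.000 8.000 8.000
      vertex 1.528 12.702 8.000
    endloop
  endfacet
  facet normal -0.9510 -0.3091 0.0000
    outer loop
      vertex 0.000 8.000 0.000
      vertex 1.528 3.298 0.000
      vertex 1.528 3.298 8.000
    endloop
  endfacet
  facet normal -0.9510 -0.3091 0.0000
    outer loop
      vertex 0.000 8.000 0.000
      vertex 1.528 3.298 8.000
      vertex 0.000 8.000 8.000
    endloop
  endfacet
  facet normal -0.5878 -0.8090 0.0000
    outer loop
      vertex 1.528 3.298 0.000
      vertex 5.528 0.392 0.000
      vertex 5.528 0.392 8.000
    endloop
  endfacet
  facet normal -0.5878 -0.8090 0.0000
    outer loop
      vertex 1.528 3.298 0.000
      vertex 5.528 0.392 8.000
      vertex 1.528 3.298 8.000
    endloop
  endfacet
  facet normal 0.0000 -1.0000 0.0000
    outer loop
      vertex 5.528 0.392 0.000
      vertex 10.472 0.392 0.000
      vertex 10.472 0.392 8.000
    endloop
  endfacet
  facet normal 0.0000 -1.0000 0.0000
    outer loop
      vertex 5.528 0.392 0.000
      vertex 10.472 0.392 8.000
      vertex 5.528 0.392 8.000
    endloop
  endfacet
  facet normal 0.5878 -0.8090 0.0000
    outer loop
      vertex 10.472 0.392 0.000
      vertex 14.472 3.298 0.000
      vertex 14.472 3.298 8.000
    endloop
  endfacet
  facet normal 0.5878 -0.8090 0.0000
    outer loop
      vertex 10.472 0.392 0.000
      vertex 14.472 3.298 8.000
      vertex 10.472 0.392 8.000
    endloop
  endfacet
  facet normal 0.9510 -0.3091 0.0000
    outer loop
      vertex 14.472 3.298 0.000
      vertex 16.000 8.000 0.000
      vertex 16.000 8.000 8.000
    endloop
  endfacet
  facet normal 0.9510 -0.3091 0.0000
    outer loop
      vertex 14.472 3.298 0.000
      vertex 16.000 8.000 8.000
      vertex 14.472 3.298 8.000
    endloop
  endfacet
endsolid part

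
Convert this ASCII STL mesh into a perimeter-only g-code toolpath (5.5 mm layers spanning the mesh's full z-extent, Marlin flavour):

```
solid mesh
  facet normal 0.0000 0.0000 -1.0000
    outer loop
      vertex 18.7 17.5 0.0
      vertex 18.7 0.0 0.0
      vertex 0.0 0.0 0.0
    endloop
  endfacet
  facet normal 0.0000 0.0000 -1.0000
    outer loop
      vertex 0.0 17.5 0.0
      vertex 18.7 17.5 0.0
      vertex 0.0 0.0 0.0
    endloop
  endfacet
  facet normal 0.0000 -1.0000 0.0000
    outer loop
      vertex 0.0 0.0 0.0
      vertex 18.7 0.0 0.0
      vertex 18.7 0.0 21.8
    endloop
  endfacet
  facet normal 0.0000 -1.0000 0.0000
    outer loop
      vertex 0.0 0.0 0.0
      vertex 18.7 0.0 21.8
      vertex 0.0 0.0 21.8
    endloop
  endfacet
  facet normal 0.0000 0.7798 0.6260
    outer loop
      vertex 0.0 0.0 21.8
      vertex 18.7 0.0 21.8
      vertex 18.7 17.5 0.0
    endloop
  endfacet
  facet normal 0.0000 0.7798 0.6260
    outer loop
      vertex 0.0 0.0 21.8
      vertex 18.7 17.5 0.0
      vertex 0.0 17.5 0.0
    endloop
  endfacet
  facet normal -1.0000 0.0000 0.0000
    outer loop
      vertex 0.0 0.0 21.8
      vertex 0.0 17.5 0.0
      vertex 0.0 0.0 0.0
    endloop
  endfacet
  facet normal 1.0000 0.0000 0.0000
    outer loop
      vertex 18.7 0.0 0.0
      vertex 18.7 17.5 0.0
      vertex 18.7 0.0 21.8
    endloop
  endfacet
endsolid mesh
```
; perimeter-only toolpath
G21 ; units = mm
G90 ; absolute positioning
G28 ; home
; layer 1
G0 Z5.5
G0 X0.0 Y0.0
G1 X18.7 Y0.0
G1 X18.7 Y13.1
G1 X0.0 Y13.1
G1 X0.0 Y0.0
; layer 2
G0 Z10.9
G0 X0.0 Y0.0
G1 X18.7 Y0.0
G1 X18.7 Y8.8
G1 X0.0 Y8.8
G1 X0.0 Y0.0
; layer 3
G0 Z16.4
G0 X0.0 Y0.0
G1 X18.7 Y0.0
G1 X18.7 Y4.4
G1 X0.0 Y4.4
G1 X0.0 Y0.0
M2 ; end

The solid is a wedge (ramp): 18.7 × 17.5 mm base, rising to 21.8 mm along the y=0 edge and sloping linearly to z=0 at y=17.5. Slicing at Δz = 5.5 mm — 4 equal slices spanning the solid's height, so layer i sits at z = i·h/4 — gives 3 non-empty perimeters. Each is a 4-segment closed polygon; G0 lifts to the layer z and rapids to the start vertex, then G1 traces the edges. The cross-section shrinks linearly with z (the slice at the apex is degenerate and omitted).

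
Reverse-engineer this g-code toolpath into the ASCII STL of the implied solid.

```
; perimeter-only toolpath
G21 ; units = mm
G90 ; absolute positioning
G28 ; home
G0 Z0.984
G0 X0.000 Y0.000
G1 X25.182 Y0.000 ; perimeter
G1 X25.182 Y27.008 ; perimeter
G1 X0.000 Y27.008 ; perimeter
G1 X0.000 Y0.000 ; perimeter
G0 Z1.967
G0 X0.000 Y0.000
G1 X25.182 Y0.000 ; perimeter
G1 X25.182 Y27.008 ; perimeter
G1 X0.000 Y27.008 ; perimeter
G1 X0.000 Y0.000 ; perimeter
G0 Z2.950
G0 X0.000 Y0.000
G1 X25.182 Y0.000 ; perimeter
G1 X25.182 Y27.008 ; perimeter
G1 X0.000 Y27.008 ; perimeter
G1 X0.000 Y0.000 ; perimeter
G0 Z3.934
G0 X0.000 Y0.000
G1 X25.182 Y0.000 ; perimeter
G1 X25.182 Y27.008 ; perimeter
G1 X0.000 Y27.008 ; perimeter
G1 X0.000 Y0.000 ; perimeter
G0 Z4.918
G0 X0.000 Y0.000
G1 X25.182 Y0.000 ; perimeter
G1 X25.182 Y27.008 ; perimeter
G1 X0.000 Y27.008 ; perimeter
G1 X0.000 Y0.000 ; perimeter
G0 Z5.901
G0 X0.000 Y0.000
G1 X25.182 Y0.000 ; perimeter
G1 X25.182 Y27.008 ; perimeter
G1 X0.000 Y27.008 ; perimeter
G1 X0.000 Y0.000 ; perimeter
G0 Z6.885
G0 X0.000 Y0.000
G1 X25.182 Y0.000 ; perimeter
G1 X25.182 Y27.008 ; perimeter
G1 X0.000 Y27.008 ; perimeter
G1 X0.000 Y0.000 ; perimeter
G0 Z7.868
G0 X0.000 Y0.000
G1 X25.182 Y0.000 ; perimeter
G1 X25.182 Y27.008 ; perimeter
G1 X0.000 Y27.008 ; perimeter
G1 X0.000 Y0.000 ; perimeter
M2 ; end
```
solid part
  facet normal 0.0000 0.0000 -1.0000
    outer loop
      vertex 25.182 27.008 0.000
      vertex 25.182 0.000 0.000
      vertex 0.000 0.000 0.000
    endloop
  endfacet
  facet normal 0.0000 0.0000 -1.0000
    outer loop
      vertex 0.000 27.008 0.000
      vertex 25.182 27.008 0.000
      vertex 0.000 0.000 0.000
    endloop
  endfacet
  facet normal 0.0000 0.0000 1.0000
    outer loop
      vertex 0.000 0.000 7.868
      vertex 25.182 0.000 7.868
      vertex 25.182 27.008 7.868
    endloop
  endfacet
  facet normal 0.0000 0.0000 1.0000
    outer loop
      vertex 0.000 0.000 7.868
      vertex 25.182 27.008 7.868
      vertex 0.000 27.008 7.868
    endloop
  endfacet
  facet normal 0.0000 -1.0000 0.0000
    outer loop
      vertex 0.000 0.000 0.000
      vertex 25.182 0.000 0.000
      vertex 25.182 0.000 7.868
    endloop
  endfacet
  facet normal 0.0000 -1.0000 0.0000
    outer loop
      vertex 0.000 0.000 0.000
      vertex 25.182 0.000 7.868
      vertex 0.000 0.000 7.868
    endloop
  endfacet
  facet normal 0.0000 1.0000 0.0000
    outer loop
      vertex 25.182 27.008 7.868
      vertex 25.182 27.008 0.000
      vertex 0.000 27.008 0.000
    endloop
  endfacet
  facet normal 0.0000 1.0000 0.0000
    outer loop
      vertex 0.000 27.008 7.868
      vertex 25.182 27.008 7.868
      vertex 0.000 27.008 0.000
    endloop
  endfacet
  facet normal -1.0000 0.0000 0.0000
    outer loop
      vertex 0.000 27.008 7.868
      vertex 0.000 27.008 0.000
      vertex 0.000 0.000 0.000
    endloop
  endfacet
  facet normal -1.0000 0.0000 0.0000
    outer loop
      vertex 0.000 0.000 7.868
      vertex 0.000 27.008 7.868
      vertex 0.000 0.000 0.000
    endloop
  endfacet
  facet normal 1.0000 0.0000 0.0000
    outer loop
      vertex 25.182 0.000 0.000
      vertex 25.182 27.008 0.000
      vertex 25.182 27.008 7.868
    endloop
  endfacet
  facet normal 1.0000 0.0000 0.0000
    outer loop
      vertex 25.182 0.000 0.000
      vertex 25.182 27.008 7.868
      vertex 25.182 0.000 7.868
    endloop
  endfacet
endsolid part

The G0 Z moves step by Δz≈0.984 mm. Every layer's G1 loop is the same polygon, so the solid is a straight extrusion of it from z=0 to z≈7.87. Closing with flat bottom and top caps and triangulating gives 12 facets — a rectangular box, roughly 25.2 × 27 mm footprint and 7.87 mm tall.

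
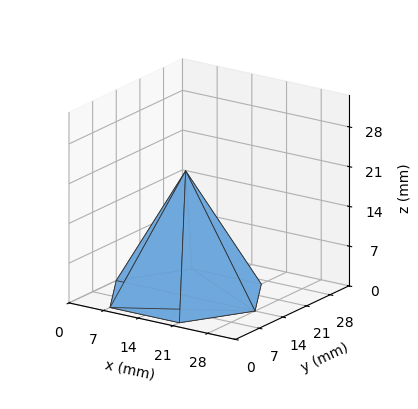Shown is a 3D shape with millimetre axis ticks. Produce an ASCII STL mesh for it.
Reading the render: the shape is a regular 6-sided pyramid, base circumscribed radius ≈ 14 mm, apex at z ≈ 22 mm (dimensions read to the nearest mm from the axis ticks). For the STL, each face is triangulated and given an outward normal.

solid part
  facet normal 0.0000 0.0000 -1.0000
    outer loop
      vertex 7.00 26.12 0.00
      vertex 21.00 26.12 0.00
      vertex 28.00 14.00 0.00
    endloop
  endfacet
  facet normal 0.0000 0.0000 -1.0000
    outer loop
      vertex 0.00 14.00 0.00
      vertex 7.00 26.12 0.00
      vertex 28.00 14.00 0.00
    endloop
  endfacet
  facet normal 0.0000 0.0000 -1.0000
    outer loop
      vertex 7.00 1.88 0.00
      vertex 0.00 14.00 0.00
      vertex 28.00 14.00 0.00
    endloop
  endfacet
  facet normal 0.0000 0.0000 -1.0000
    outer loop
      vertex 21.00 1.88 0.00
      vertex 7.00 1.88 0.00
      vertex 28.00 14.00 0.00
    endloop
  endfacet
  facet normal 0.7584 0.4380 0.4826
    outer loop
      vertex 28.00 14.00 0.00
      vertex 21.00 26.12 0.00
      vertex 14.00 14.00 22.00
    endloop
  endfacet
  facet normal 0.0000 0.8759 0.4825
    outer loop
      vertex 21.00 26.12 0.00
      vertex 7.00 26.12 0.00
      vertex 14.00 14.00 22.00
    endloop
  endfacet
  facet normal -0.7584 0.4380 0.4826
    outer loop
      vertex 7.00 26.12 0.00
      vertex 0.00 14.00 0.00
      vertex 14.00 14.00 22.00
    endloop
  endfacet
  facet normal -0.7584 -0.4380 0.4826
    outer loop
      vertex 0.00 14.00 0.00
      vertex 7.00 1.88 0.00
      vertex 14.00 14.00 22.00
    endloop
  endfacet
  facet normal 0.0000 -0.8759 0.4825
    outer loop
      vertex 7.00 1.88 0.00
      vertex 21.00 1.88 0.00
      vertex 14.00 14.00 22.00
    endloop
  endfacet
  facet normal 0.7584 -0.4380 0.4826
    outer loop
      vertex 21.00 1.88 0.00
      vertex 28.00 14.00 0.00
      vertex 14.00 14.00 22.00
    endloop
  endfacet
endsolid part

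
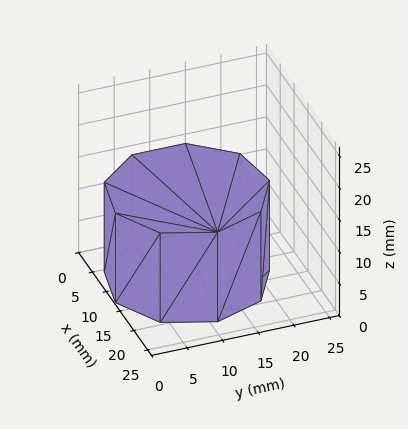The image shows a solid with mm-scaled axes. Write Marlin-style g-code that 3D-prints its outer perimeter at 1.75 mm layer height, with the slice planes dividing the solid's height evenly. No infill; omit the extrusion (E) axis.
Reading the render: the shape is a regular 9-sided prism (a cylinder approximated with 9 flat sides), circumscribed radius ≈ 11 mm, height ≈ 14 mm (dimensions read to the nearest mm from the axis ticks). For the g-code, the solid's height is divided into equal slices at the stated Δz and each level perimeter traced with G1 moves after a G0 lift.

; perimeter-only toolpath
G21 ; units = mm
G90 ; absolute positioning
G28 ; home
; layer 1
G0 Z1.75
G0 X22.00 Y11.00
G1 X19.43 Y18.07
G1 X12.91 Y21.83
G1 X5.50 Y20.53
G1 X0.66 Y14.76
G1 X0.66 Y7.24
G1 X5.50 Y1.47
G1 X12.91 Y0.17
G1 X19.43 Y3.93
G1 X22.00 Y11.00
; layer 2
G0 Z3.50
G0 X22.00 Y11.00
G1 X19.43 Y18.07
G1 X12.91 Y21.83
G1 X5.50 Y20.53
G1 X0.66 Y14.76
G1 X0.66 Y7.24
G1 X5.50 Y1.47
G1 X12.91 Y0.17
G1 X19.43 Y3.93
G1 X22.00 Y11.00
; layer 3
G0 Z5.25
G0 X22.00 Y11.00
G1 X19.43 Y18.07
G1 X12.91 Y21.83
G1 X5.50 Y20.53
G1 X0.66 Y14.76
G1 X0.66 Y7.24
G1 X5.50 Y1.47
G1 X12.91 Y0.17
G1 X19.43 Y3.93
G1 X22.00 Y11.00
; layer 4
G0 Z7.00
G0 X22.00 Y11.00
G1 X19.43 Y18.07
G1 X12.91 Y21.83
G1 X5.50 Y20.53
G1 X0.66 Y14.76
G1 X0.66 Y7.24
G1 X5.50 Y1.47
G1 X12.91 Y0.17
G1 X19.43 Y3.93
G1 X22.00 Y11.00
; layer 5
G0 Z8.75
G0 X22.00 Y11.00
G1 X19.43 Y18.07
G1 X12.91 Y21.83
G1 X5.50 Y20.53
G1 X0.66 Y14.76
G1 X0.66 Y7.24
G1 X5.50 Y1.47
G1 X12.91 Y0.17
G1 X19.43 Y3.93
G1 X22.00 Y11.00
; layer 6
G0 Z10.50
G0 X22.00 Y11.00
G1 X19.43 Y18.07
G1 X12.91 Y21.83
G1 X5.50 Y20.53
G1 X0.66 Y14.76
G1 X0.66 Y7.24
G1 X5.50 Y1.47
G1 X12.91 Y0.17
G1 X19.43 Y3.93
G1 X22.00 Y11.00
; layer 7
G0 Z12.25
G0 X22.00 Y11.00
G1 X19.43 Y18.07
G1 X12.91 Y21.83
G1 X5.50 Y20.53
G1 X0.66 Y14.76
G1 X0.66 Y7.24
G1 X5.50 Y1.47
G1 X12.91 Y0.17
G1 X19.43 Y3.93
G1 X22.00 Y11.00
; layer 8
G0 Z14.00
G0 X22.00 Y11.00
G1 X19.43 Y18.07
G1 X12.91 Y21.83
G1 X5.50 Y20.53
G1 X0.66 Y14.76
G1 X0.66 Y7.24
G1 X5.50 Y1.47
G1 X12.91 Y0.17
G1 X19.43 Y3.93
G1 X22.00 Y11.00
M2 ; end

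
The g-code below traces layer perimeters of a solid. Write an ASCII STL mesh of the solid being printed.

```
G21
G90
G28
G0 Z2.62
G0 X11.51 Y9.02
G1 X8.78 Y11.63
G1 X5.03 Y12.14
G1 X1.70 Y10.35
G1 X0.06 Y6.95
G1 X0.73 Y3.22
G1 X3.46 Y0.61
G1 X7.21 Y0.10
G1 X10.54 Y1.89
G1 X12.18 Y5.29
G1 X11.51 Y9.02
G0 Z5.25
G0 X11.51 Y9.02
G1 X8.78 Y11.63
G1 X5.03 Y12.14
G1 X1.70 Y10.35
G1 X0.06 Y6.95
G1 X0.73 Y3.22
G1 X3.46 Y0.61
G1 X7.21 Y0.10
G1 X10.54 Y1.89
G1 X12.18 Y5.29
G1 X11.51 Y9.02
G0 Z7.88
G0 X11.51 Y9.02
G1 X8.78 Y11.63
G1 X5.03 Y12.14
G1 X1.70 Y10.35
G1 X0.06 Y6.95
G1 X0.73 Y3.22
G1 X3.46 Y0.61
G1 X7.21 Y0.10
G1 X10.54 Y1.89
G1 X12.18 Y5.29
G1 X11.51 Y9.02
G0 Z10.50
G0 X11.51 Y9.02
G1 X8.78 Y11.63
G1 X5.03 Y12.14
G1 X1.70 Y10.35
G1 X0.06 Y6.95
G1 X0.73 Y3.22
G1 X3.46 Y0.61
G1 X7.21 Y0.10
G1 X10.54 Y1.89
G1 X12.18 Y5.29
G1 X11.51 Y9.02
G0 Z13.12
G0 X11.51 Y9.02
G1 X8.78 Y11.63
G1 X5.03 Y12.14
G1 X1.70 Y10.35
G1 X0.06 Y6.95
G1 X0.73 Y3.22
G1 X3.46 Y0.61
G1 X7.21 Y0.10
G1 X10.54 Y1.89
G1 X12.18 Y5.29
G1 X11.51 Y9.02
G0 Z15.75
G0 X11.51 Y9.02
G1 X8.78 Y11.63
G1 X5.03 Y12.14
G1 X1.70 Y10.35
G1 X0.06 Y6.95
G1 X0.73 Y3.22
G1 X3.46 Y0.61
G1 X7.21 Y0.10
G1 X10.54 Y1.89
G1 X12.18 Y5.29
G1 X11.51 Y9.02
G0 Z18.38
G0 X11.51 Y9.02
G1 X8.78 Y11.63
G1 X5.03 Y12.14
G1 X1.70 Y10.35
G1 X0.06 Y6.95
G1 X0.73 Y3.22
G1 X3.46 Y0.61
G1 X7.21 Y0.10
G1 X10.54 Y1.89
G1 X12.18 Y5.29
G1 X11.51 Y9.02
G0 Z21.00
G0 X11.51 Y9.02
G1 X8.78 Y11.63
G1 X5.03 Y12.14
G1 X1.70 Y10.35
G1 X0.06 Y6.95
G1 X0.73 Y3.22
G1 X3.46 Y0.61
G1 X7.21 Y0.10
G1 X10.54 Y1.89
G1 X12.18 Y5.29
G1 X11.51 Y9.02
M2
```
solid part
  facet normal 0.0000 0.0000 -1.0000
    outer loop
      vertex 5.03 12.14 0.00
      vertex 8.78 11.63 0.00
      vertex 11.51 9.02 0.00
    endloop
  endfacet
  facet normal 0.0000 0.0000 -1.0000
    outer loop
      vertex 1.70 10.35 0.00
      vertex 5.03 12.14 0.00
      vertex 11.51 9.02 0.00
    endloop
  endfacet
  facet normal 0.0000 0.0000 -1.0000
    outer loop
      vertex 0.06 6.95 0.00
      vertex 1.70 10.35 0.00
      vertex 11.51 9.02 0.00
    endloop
  endfacet
  facet normal 0.0000 0.0000 -1.0000
    outer loop
      vertex 0.73 3.22 0.00
      vertex 0.06 6.95 0.00
      vertex 11.51 9.02 0.00
    endloop
  endfacet
  facet normal 0.0000 0.0000 -1.0000
    outer loop
      vertex 3.46 0.61 0.00
      vertex 0.73 3.22 0.00
      vertex 11.51 9.02 0.00
    endloop
  endfacet
  facet normal 0.0000 0.0000 -1.0000
    outer loop
      vertex 7.21 0.10 0.00
      vertex 3.46 0.61 0.00
      vertex 11.51 9.02 0.00
    endloop
  endfacet
  facet normal 0.0000 0.0000 -1.0000
    outer loop
      vertex 10.54 1.89 0.00
      vertex 7.21 0.10 0.00
      vertex 11.51 9.02 0.00
    endloop
  endfacet
  facet normal 0.0000 0.0000 -1.0000
    outer loop
      vertex 12.18 5.29 0.00
      vertex 10.54 1.89 0.00
      vertex 11.51 9.02 0.00
    endloop
  endfacet
  facet normal 0.0000 0.0000 1.0000
    outer loop
      vertex 11.51 9.02 21.00
      vertex 8.78 11.63 21.00
      vertex 5.03 12.14 21.00
    endloop
  endfacet
  facet normal 0.0000 0.0000 1.0000
    outer loop
      vertex 11.51 9.02 21.00
      vertex 5.03 12.14 21.00
      vertex 1.70 10.35 21.00
    endloop
  endfacet
  facet normal 0.0000 0.0000 1.0000
    outer loop
      vertex 11.51 9.02 21.00
      vertex 1.70 10.35 21.00
      vertex 0.06 6.95 21.00
    endloop
  endfacet
  facet normal 0.0000 0.0000 1.0000
    outer loop
      vertex 11.51 9.02 21.00
      vertex 0.06 6.95 21.00
      vertex 0.73 3.22 21.00
    endloop
  endfacet
  facet normal 0.0000 0.0000 1.0000
    outer loop
      vertex 11.51 9.02 21.00
      vertex 0.73 3.22 21.00
      vertex 3.46 0.61 21.00
    endloop
  endfacet
  facet normal 0.0000 0.0000 1.0000
    outer loop
      vertex 11.51 9.02 21.00
      vertex 3.46 0.61 21.00
      vertex 7.21 0.10 21.00
    endloop
  endfacet
  facet normal 0.0000 0.0000 1.0000
    outer loop
      vertex 11.51 9.02 21.00
      vertex 7.21 0.10 21.00
      vertex 10.54 1.89 21.00
    endloop
  endfacet
  facet normal 0.0000 0.0000 1.0000
    outer loop
      vertex 11.51 9.02 21.00
      vertex 10.54 1.89 21.00
      vertex 12.18 5.29 21.00
    endloop
  endfacet
  facet normal 0.6910 0.7228 0.0000
    outer loop
      vertex 11.51 9.02 0.00
      vertex 8.78 11.63 0.00
      vertex 8.78 11.63 21.00
    endloop
  endfacet
  facet normal 0.6910 0.7228 0.0000
    outer loop
      vertex 11.51 9.02 0.00
      vertex 8.78 11.63 21.00
      vertex 11.51 9.02 21.00
    endloop
  endfacet
  facet normal 0.1348 0.9909 0.0000
    outer loop
      vertex 8.78 11.63 0.00
      vertex 5.03 12.14 0.00
      vertex 5.03 12.14 21.00
    endloop
  endfacet
  facet normal 0.1348 0.9909 0.0000
    outer loop
      vertex 8.78 11.63 0.00
      vertex 5.03 12.14 21.00
      vertex 8.78 11.63 21.00
    endloop
  endfacet
  facet normal -0.4735 0.8808 0.0000
    outer loop
      vertex 5.03 12.14 0.00
      vertex 1.70 10.35 0.00
      vertex 1.70 10.35 21.00
    endloop
  endfacet
  facet normal -0.4735 0.8808 0.0000
    outer loop
      vertex 5.03 12.14 0.00
      vertex 1.70 10.35 21.00
      vertex 5.03 12.14 21.00
    endloop
  endfacet
  facet normal -0.9007 0.4345 0.0000
    outer loop
      vertex 1.70 10.35 0.00
      vertex 0.06 6.95 0.00
      vertex 0.06 6.95 21.00
    endloop
  endfacet
  facet normal -0.9007 0.4345 0.0000
    outer loop
      vertex 1.70 10.35 0.00
      vertex 0.06 6.95 21.00
      vertex 1.70 10.35 21.00
    endloop
  endfacet
  facet normal -0.9842 -0.1768 0.0000
    outer loop
      vertex 0.06 6.95 0.00
      vertex 0.73 3.22 0.00
      vertex 0.73 3.22 21.00
    endloop
  endfacet
  facet normal -0.9842 -0.1768 0.0000
    outer loop
      vertex 0.06 6.95 0.00
      vertex 0.73 3.22 21.00
      vertex 0.06 6.95 21.00
    endloop
  endfacet
  facet normal -0.6910 -0.7228 0.0000
    outer loop
      vertex 0.73 3.22 0.00
      vertex 3.46 0.61 0.00
      vertex 3.46 0.61 21.00
    endloop
  endfacet
  facet normal -0.6910 -0.7228 0.0000
    outer loop
      vertex 0.73 3.22 0.00
      vertex 3.46 0.61 21.00
      vertex 0.73 3.22 21.00
    endloop
  endfacet
  facet normal -0.1348 -0.9909 0.0000
    outer loop
      vertex 3.46 0.61 0.00
      vertex 7.21 0.10 0.00
      vertex 7.21 0.10 21.00
    endloop
  endfacet
  facet normal -0.1348 -0.9909 0.0000
    outer loop
      vertex 3.46 0.61 0.00
      vertex 7.21 0.10 21.00
      vertex 3.46 0.61 21.00
    endloop
  endfacet
  facet normal 0.4735 -0.8808 0.0000
    outer loop
      vertex 7.21 0.10 0.00
      vertex 10.54 1.89 0.00
      vertex 10.54 1.89 21.00
    endloop
  endfacet
  facet normal 0.4735 -0.8808 0.0000
    outer loop
      vertex 7.21 0.10 0.00
      vertex 10.54 1.89 21.00
      vertex 7.21 0.10 21.00
    endloop
  endfacet
  facet normal 0.9007 -0.4345 0.0000
    outer loop
      vertex 10.54 1.89 0.00
      vertex 12.18 5.29 0.00
      vertex 12.18 5.29 21.00
    endloop
  endfacet
  facet normal 0.9007 -0.4345 0.0000
    outer loop
      vertex 10.54 1.89 0.00
      vertex 12.18 5.29 21.00
      vertex 10.54 1.89 21.00
    endloop
  endfacet
  facet normal 0.9842 0.1768 0.0000
    outer loop
      vertex 12.18 5.29 0.00
      vertex 11.51 9.02 0.00
      vertex 11.51 9.02 21.00
    endloop
  endfacet
  facet normal 0.9842 0.1768 0.0000
    outer loop
      vertex 12.18 5.29 0.00
      vertex 11.51 9.02 21.00
      vertex 12.18 5.29 21.00
    endloop
  endfacet
endsolid part

The G0 Z moves step by Δz≈2.62 mm. Every layer's G1 loop is the same polygon, so the solid is a straight extrusion of it from z=0 to z≈21. Closing with flat bottom and top caps and triangulating gives 36 facets — a regular 10-sided prism (a cylinder approximated with 10 flat sides), circumscribed radius ≈ 6.12 mm, height ≈ 21 mm.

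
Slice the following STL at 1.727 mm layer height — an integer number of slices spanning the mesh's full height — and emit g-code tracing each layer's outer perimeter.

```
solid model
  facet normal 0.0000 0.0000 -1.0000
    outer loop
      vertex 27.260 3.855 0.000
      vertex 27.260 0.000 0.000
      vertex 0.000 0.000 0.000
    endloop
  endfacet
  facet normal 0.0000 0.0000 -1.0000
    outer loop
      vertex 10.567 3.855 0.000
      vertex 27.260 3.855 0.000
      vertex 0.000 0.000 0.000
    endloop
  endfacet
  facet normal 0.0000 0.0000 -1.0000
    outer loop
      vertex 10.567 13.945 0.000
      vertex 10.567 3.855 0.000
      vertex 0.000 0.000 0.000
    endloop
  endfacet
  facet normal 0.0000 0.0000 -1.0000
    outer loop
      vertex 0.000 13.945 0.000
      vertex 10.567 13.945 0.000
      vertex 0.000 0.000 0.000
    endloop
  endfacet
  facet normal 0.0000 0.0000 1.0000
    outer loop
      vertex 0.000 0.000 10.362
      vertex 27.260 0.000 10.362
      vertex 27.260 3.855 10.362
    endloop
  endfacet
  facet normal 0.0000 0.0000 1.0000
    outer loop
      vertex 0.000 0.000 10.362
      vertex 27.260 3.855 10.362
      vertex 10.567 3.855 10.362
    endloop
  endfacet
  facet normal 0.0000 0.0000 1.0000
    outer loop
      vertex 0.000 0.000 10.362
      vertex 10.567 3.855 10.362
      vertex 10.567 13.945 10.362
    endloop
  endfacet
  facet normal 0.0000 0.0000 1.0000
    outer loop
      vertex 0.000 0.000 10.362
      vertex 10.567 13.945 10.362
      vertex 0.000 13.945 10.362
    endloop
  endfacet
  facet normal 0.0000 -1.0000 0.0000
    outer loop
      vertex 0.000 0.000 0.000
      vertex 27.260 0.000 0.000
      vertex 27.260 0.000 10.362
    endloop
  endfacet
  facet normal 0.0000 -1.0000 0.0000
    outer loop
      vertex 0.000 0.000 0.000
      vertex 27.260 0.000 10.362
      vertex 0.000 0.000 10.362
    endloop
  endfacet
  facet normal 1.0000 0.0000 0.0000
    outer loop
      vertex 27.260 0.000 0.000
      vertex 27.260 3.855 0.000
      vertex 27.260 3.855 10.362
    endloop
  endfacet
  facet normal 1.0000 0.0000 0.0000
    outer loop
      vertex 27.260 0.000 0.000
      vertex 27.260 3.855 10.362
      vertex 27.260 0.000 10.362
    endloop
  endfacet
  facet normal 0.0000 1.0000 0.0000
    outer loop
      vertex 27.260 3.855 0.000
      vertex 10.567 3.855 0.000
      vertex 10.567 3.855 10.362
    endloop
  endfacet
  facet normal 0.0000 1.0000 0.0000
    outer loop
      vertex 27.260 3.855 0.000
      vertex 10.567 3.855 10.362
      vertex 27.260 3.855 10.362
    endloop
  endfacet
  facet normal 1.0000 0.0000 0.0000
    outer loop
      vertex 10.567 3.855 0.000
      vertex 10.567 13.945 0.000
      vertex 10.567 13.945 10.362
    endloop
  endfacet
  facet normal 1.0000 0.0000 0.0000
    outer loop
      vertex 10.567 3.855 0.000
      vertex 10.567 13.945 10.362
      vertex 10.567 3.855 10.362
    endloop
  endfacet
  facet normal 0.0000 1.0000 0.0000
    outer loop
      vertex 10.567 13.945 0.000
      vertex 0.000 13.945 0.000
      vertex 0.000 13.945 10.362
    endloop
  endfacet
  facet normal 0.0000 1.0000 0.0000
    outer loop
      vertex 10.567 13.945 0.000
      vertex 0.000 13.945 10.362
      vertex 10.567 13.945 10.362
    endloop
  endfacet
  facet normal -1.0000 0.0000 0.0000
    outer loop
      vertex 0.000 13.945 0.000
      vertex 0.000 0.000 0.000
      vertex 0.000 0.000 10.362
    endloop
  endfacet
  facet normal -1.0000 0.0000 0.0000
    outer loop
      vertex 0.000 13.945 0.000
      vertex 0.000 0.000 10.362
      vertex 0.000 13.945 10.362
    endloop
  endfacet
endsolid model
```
; perimeter-only toolpath
G21 ; units = mm
G90 ; absolute positioning
G28 ; home
; layer 1
G0 Z1.727
G0 X0.000 Y0.000
G1 X27.260 Y0.000
G1 X27.260 Y3.855
G1 X10.567 Y3.855
G1 X10.567 Y13.945
G1 X0.000 Y13.945
G1 X0.000 Y0.000
; layer 2
G0 Z3.454
G0 X0.000 Y0.000
G1 X27.260 Y0.000
G1 X27.260 Y3.855
G1 X10.567 Y3.855
G1 X10.567 Y13.945
G1 X0.000 Y13.945
G1 X0.000 Y0.000
; layer 3
G0 Z5.181
G0 X0.000 Y0.000
G1 X27.260 Y0.000
G1 X27.260 Y3.855
G1 X10.567 Y3.855
G1 X10.567 Y13.945
G1 X0.000 Y13.945
G1 X0.000 Y0.000
; layer 4
G0 Z6.908
G0 X0.000 Y0.000
G1 X27.260 Y0.000
G1 X27.260 Y3.855
G1 X10.567 Y3.855
G1 X10.567 Y13.945
G1 X0.000 Y13.945
G1 X0.000 Y0.000
; layer 5
G0 Z8.635
G0 X0.000 Y0.000
G1 X27.260 Y0.000
G1 X27.260 Y3.855
G1 X10.567 Y3.855
G1 X10.567 Y13.945
G1 X0.000 Y13.945
G1 X0.000 Y0.000
; layer 6
G0 Z10.362
G0 X0.000 Y0.000
G1 X27.260 Y0.000
G1 X27.260 Y3.855
G1 X10.567 Y3.855
G1 X10.567 Y13.945
G1 X0.000 Y13.945
G1 X0.000 Y0.000
M2 ; end

The solid is an L-shaped prism: outer 27.3 × 13.9 mm, arm thicknesses ≈ 3.85 mm (horizontal) and 10.6 mm (vertical), extruded 10.4 mm in z. Slicing at Δz = 1.727 mm — 6 equal slices spanning the solid's height, so layer i sits at z = i·h/6 — gives 6 non-empty perimeters. Each is a 6-segment closed polygon; G0 lifts to the layer z and rapids to the start vertex, then G1 traces the edges.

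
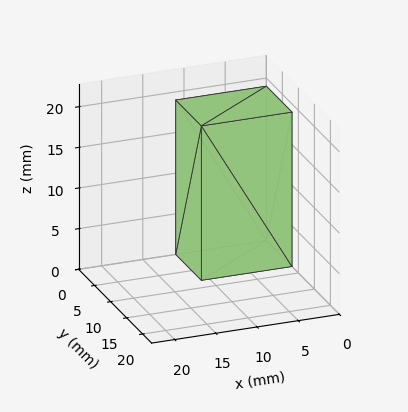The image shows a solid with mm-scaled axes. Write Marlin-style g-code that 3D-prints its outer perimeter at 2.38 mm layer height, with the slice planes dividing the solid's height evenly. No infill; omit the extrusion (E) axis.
Reading the render: the shape is a rectangular box, roughly 11 × 8 mm footprint and 19 mm tall (dimensions read to the nearest mm from the axis ticks). For the g-code, the solid's height is divided into equal slices at the stated Δz and each level perimeter traced with G1 moves after a G0 lift.

; perimeter-only toolpath
G21 ; units = mm
G90 ; absolute positioning
G28 ; home
; layer 1
G0 Z2.38
G0 X0.00 Y0.00
G1 X11.00 Y0.00
G1 X11.00 Y8.00
G1 X0.00 Y8.00
G1 X0.00 Y0.00
; layer 2
G0 Z4.75
G0 X0.00 Y0.00
G1 X11.00 Y0.00
G1 X11.00 Y8.00
G1 X0.00 Y8.00
G1 X0.00 Y0.00
; layer 3
G0 Z7.12
G0 X0.00 Y0.00
G1 X11.00 Y0.00
G1 X11.00 Y8.00
G1 X0.00 Y8.00
G1 X0.00 Y0.00
; layer 4
G0 Z9.50
G0 X0.00 Y0.00
G1 X11.00 Y0.00
G1 X11.00 Y8.00
G1 X0.00 Y8.00
G1 X0.00 Y0.00
; layer 5
G0 Z11.88
G0 X0.00 Y0.00
G1 X11.00 Y0.00
G1 X11.00 Y8.00
G1 X0.00 Y8.00
G1 X0.00 Y0.00
; layer 6
G0 Z14.25
G0 X0.00 Y0.00
G1 X11.00 Y0.00
G1 X11.00 Y8.00
G1 X0.00 Y8.00
G1 X0.00 Y0.00
; layer 7
G0 Z16.62
G0 X0.00 Y0.00
G1 X11.00 Y0.00
G1 X11.00 Y8.00
G1 X0.00 Y8.00
G1 X0.00 Y0.00
; layer 8
G0 Z19.00
G0 X0.00 Y0.00
G1 X11.00 Y0.00
G1 X11.00 Y8.00
G1 X0.00 Y8.00
G1 X0.00 Y0.00
M2 ; end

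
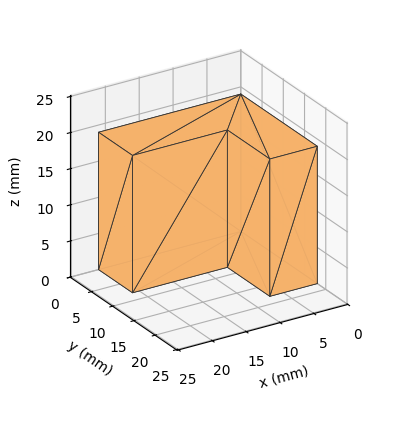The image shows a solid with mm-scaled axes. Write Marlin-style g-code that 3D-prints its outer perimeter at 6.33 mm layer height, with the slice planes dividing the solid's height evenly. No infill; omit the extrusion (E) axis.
Reading the render: the shape is an L-shaped prism: outer 21 × 18 mm, arm thicknesses ≈ 8 mm (horizontal) and 7 mm (vertical), extruded 19 mm in z (dimensions read to the nearest mm from the axis ticks). For the g-code, the solid's height is divided into equal slices at the stated Δz and each level perimeter traced with G1 moves after a G0 lift.

; perimeter-only toolpath
G21 ; units = mm
G90 ; absolute positioning
G28 ; home
; layer 1
G0 Z6.33
G0 X0.00 Y0.00
G1 X21.00 Y0.00
G1 X21.00 Y8.00
G1 X7.00 Y8.00
G1 X7.00 Y18.00
G1 X0.00 Y18.00
G1 X0.00 Y0.00
; layer 2
G0 Z12.67
G0 X0.00 Y0.00
G1 X21.00 Y0.00
G1 X21.00 Y8.00
G1 X7.00 Y8.00
G1 X7.00 Y18.00
G1 X0.00 Y18.00
G1 X0.00 Y0.00
; layer 3
G0 Z19.00
G0 X0.00 Y0.00
G1 X21.00 Y0.00
G1 X21.00 Y8.00
G1 X7.00 Y8.00
G1 X7.00 Y18.00
G1 X0.00 Y18.00
G1 X0.00 Y0.00
M2 ; end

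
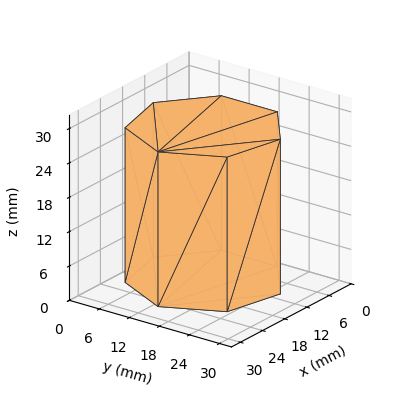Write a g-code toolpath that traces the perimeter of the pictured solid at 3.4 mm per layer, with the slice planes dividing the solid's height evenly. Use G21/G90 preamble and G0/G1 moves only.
Reading the render: the shape is a regular 7-sided prism (a cylinder approximated with 7 flat sides), circumscribed radius ≈ 13 mm, height ≈ 27 mm (dimensions read to the nearest mm from the axis ticks). For the g-code, the solid's height is divided into equal slices at the stated Δz and each level perimeter traced with G1 moves after a G0 lift.

; perimeter-only toolpath
G21 ; units = mm
G90 ; absolute positioning
G28 ; home
; layer 1
G0 Z3.4
G0 X26.0 Y13.0
G1 X21.1 Y23.2
G1 X10.1 Y25.7
G1 X1.3 Y18.6
G1 X1.3 Y7.4
G1 X10.1 Y0.3
G1 X21.1 Y2.8
G1 X26.0 Y13.0
; layer 2
G0 Z6.8
G0 X26.0 Y13.0
G1 X21.1 Y23.2
G1 X10.1 Y25.7
G1 X1.3 Y18.6
G1 X1.3 Y7.4
G1 X10.1 Y0.3
G1 X21.1 Y2.8
G1 X26.0 Y13.0
; layer 3
G0 Z10.1
G0 X26.0 Y13.0
G1 X21.1 Y23.2
G1 X10.1 Y25.7
G1 X1.3 Y18.6
G1 X1.3 Y7.4
G1 X10.1 Y0.3
G1 X21.1 Y2.8
G1 X26.0 Y13.0
; layer 4
G0 Z13.5
G0 X26.0 Y13.0
G1 X21.1 Y23.2
G1 X10.1 Y25.7
G1 X1.3 Y18.6
G1 X1.3 Y7.4
G1 X10.1 Y0.3
G1 X21.1 Y2.8
G1 X26.0 Y13.0
; layer 5
G0 Z16.9
G0 X26.0 Y13.0
G1 X21.1 Y23.2
G1 X10.1 Y25.7
G1 X1.3 Y18.6
G1 X1.3 Y7.4
G1 X10.1 Y0.3
G1 X21.1 Y2.8
G1 X26.0 Y13.0
; layer 6
G0 Z20.2
G0 X26.0 Y13.0
G1 X21.1 Y23.2
G1 X10.1 Y25.7
G1 X1.3 Y18.6
G1 X1.3 Y7.4
G1 X10.1 Y0.3
G1 X21.1 Y2.8
G1 X26.0 Y13.0
; layer 7
G0 Z23.6
G0 X26.0 Y13.0
G1 X21.1 Y23.2
G1 X10.1 Y25.7
G1 X1.3 Y18.6
G1 X1.3 Y7.4
G1 X10.1 Y0.3
G1 X21.1 Y2.8
G1 X26.0 Y13.0
; layer 8
G0 Z27.0
G0 X26.0 Y13.0
G1 X21.1 Y23.2
G1 X10.1 Y25.7
G1 X1.3 Y18.6
G1 X1.3 Y7.4
G1 X10.1 Y0.3
G1 X21.1 Y2.8
G1 X26.0 Y13.0
M2 ; end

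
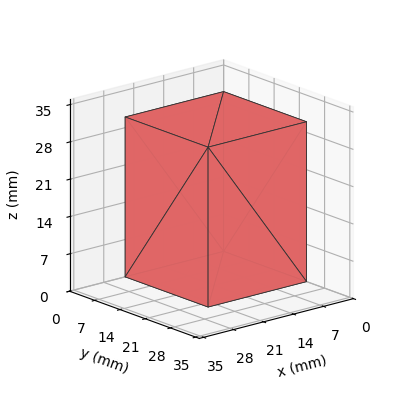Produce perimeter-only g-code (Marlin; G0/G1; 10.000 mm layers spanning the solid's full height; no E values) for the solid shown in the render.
Reading the render: the shape is a rectangular box, roughly 23 × 23 mm footprint and 30 mm tall (dimensions read to the nearest mm from the axis ticks). For the g-code, the solid's height is divided into equal slices at the stated Δz and each level perimeter traced with G1 moves after a G0 lift.

; perimeter-only toolpath
G21 ; units = mm
G90 ; absolute positioning
G28 ; home
; layer 1
G0 Z10.000
G0 X0.000 Y0.000
G1 X23.000 Y0.000
G1 X23.000 Y23.000
G1 X0.000 Y23.000
G1 X0.000 Y0.000
; layer 2
G0 Z20.000
G0 X0.000 Y0.000
G1 X23.000 Y0.000
G1 X23.000 Y23.000
G1 X0.000 Y23.000
G1 X0.000 Y0.000
; layer 3
G0 Z30.000
G0 X0.000 Y0.000
G1 X23.000 Y0.000
G1 X23.000 Y23.000
G1 X0.000 Y23.000
G1 X0.000 Y0.000
M2 ; end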